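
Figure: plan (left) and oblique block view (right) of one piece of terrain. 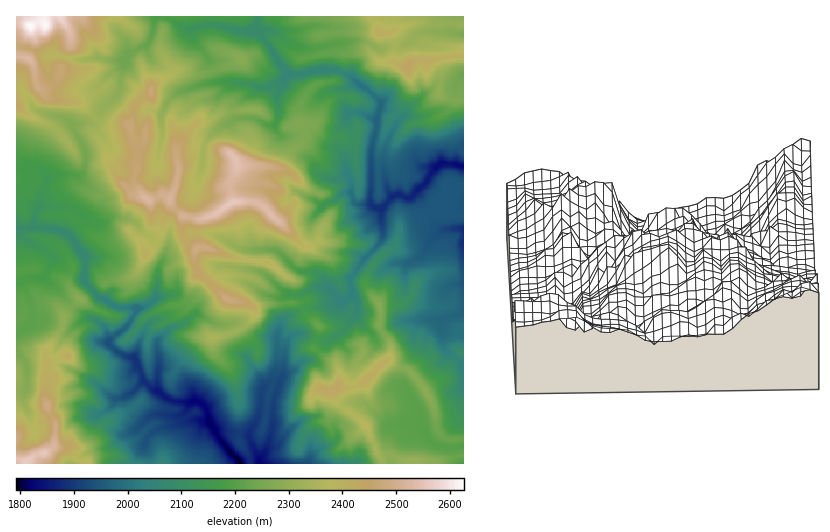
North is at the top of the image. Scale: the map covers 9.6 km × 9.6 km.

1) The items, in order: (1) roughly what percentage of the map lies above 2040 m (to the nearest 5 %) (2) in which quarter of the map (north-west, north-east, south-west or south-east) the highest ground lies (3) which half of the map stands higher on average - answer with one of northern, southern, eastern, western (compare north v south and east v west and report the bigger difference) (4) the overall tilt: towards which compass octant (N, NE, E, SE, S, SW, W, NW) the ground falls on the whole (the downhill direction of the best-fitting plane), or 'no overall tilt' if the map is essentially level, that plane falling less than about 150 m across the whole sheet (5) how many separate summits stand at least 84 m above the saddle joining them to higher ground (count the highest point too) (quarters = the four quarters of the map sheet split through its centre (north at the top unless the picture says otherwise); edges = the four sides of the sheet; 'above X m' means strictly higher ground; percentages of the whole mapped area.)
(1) Roughly 80 % of the ground is higher than 2040 m.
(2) The highest point lies in the north-west quarter of the map.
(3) On average the northern half of the map is the higher ground.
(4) On the whole the ground falls towards the south-east.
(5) Counting only tops that stand 84 m proud, the map has 5 summits.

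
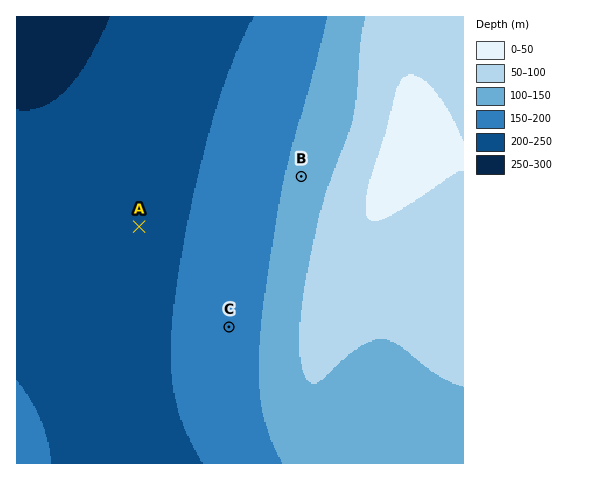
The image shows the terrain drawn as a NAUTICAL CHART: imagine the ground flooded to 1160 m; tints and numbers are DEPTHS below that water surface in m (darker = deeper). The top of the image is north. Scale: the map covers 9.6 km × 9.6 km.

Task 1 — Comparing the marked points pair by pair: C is higher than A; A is lower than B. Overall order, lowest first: A C B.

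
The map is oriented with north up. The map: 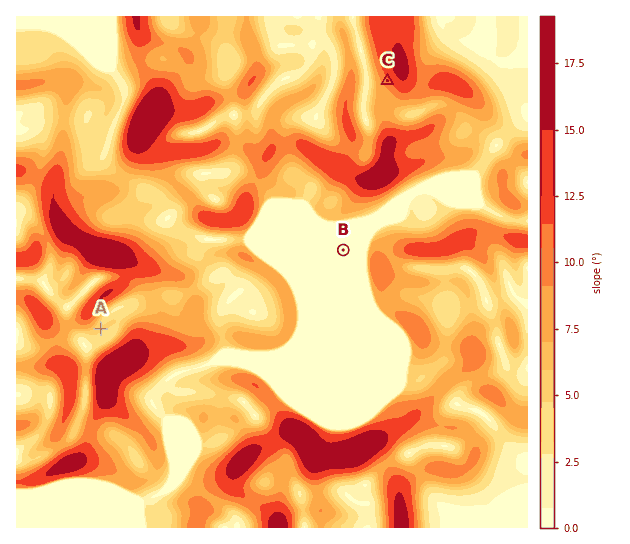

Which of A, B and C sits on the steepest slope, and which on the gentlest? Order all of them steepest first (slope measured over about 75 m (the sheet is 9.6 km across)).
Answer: C A B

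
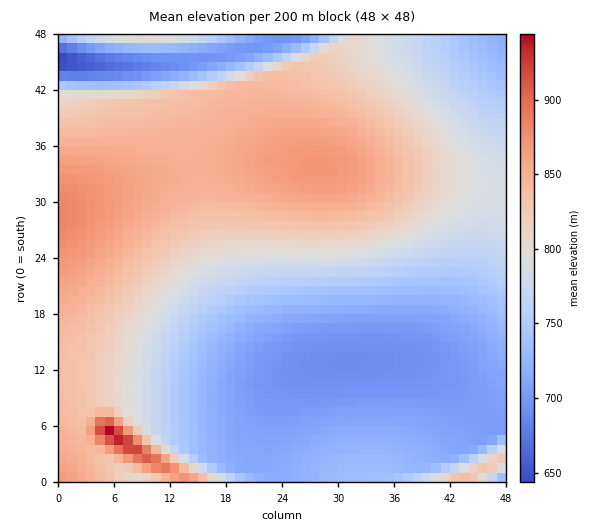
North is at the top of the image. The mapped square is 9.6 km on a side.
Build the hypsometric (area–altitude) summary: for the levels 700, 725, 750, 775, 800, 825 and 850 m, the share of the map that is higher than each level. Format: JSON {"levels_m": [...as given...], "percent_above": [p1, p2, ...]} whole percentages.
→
{"levels_m": [700, 725, 750, 775, 800, 825, 850], "percent_above": [91, 73, 64, 55, 44, 33, 16]}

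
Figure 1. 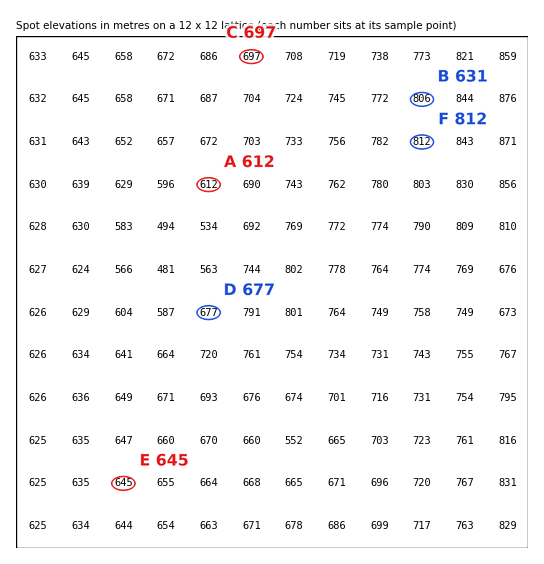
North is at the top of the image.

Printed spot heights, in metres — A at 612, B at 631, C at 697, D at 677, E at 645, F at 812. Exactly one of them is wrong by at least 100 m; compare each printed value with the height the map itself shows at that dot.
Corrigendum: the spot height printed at B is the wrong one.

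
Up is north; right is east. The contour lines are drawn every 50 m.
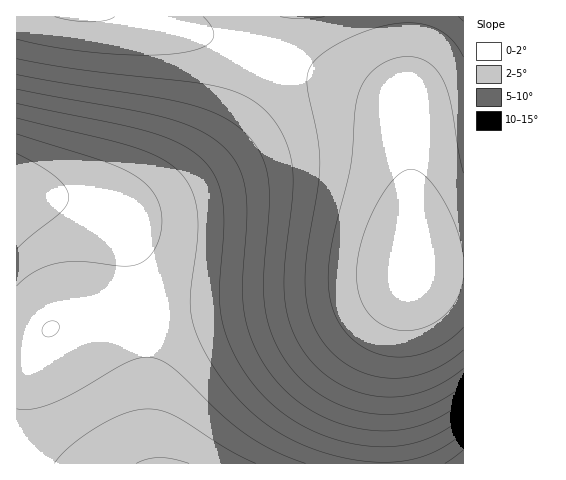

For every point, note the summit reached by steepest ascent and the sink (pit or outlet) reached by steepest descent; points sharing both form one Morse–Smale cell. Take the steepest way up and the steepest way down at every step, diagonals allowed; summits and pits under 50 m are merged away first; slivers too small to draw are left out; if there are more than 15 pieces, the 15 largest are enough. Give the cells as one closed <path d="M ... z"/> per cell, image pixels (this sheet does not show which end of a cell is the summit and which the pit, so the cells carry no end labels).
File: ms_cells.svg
<path d="M265 54l-23 50-21 33-26 29-24 20-19 12-19 8-18 2-63-11-36-1 1 143 19-2 16-9 10-4 32-6 182-16 70-10 37-8 17-6 13-7 1-34-4-83-2-25-5-12-12-12-16-10z"/><path d="M412 272l-12 6-17 6-37 8-70 10-182 16-32 6-10 4-16 9-19 2-1 124 367 1 1-59 4-50 10-41 12-33z"/><path d="M132 16l-116 1 1 179 44 2 54 10 22-3 27-14 31-25 17-18 20-26 23-44 9-23-58-20z"/><path d="M463 16l-187 0-12 37 5 4 106 38 16 10 12 12 6 20 5 131 50-1z"/><path d="M463 268l-49 0-1 3-15 43-10 41-4 50 0 59 80-1z"/><path d="M274 16l-141 1 73 18 58 19 10-29z"/>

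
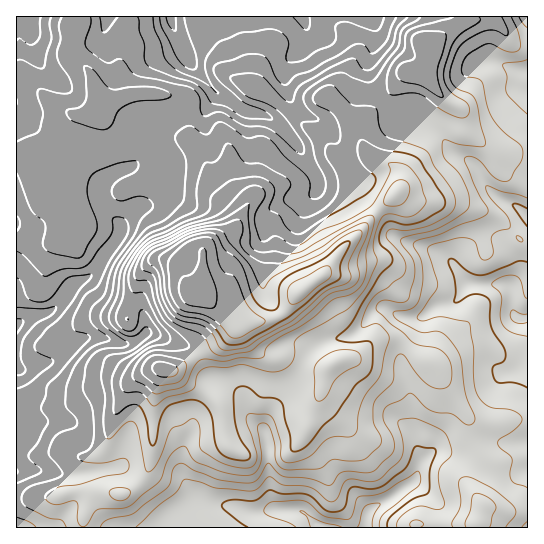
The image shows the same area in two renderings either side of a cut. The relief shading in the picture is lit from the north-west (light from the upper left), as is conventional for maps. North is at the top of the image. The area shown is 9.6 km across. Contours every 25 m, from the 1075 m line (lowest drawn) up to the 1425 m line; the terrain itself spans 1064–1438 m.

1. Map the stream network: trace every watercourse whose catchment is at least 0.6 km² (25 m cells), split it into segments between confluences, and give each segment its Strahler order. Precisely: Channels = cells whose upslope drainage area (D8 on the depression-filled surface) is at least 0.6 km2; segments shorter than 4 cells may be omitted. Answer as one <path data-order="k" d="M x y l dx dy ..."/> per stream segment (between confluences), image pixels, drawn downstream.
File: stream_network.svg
<path data-order="1" d="M21 527l-4 0"/><path data-order="3" d="M369 513l-3 6 0 8"/><path data-order="3" d="M281 510l17 0 1 1 3 0 3 2 9 9 0 1 1 0 4 4 10 0"/><path data-order="1" d="M213 507l24 0"/><path data-order="2" d="M237 507l6 2 6 2 21 0 1-1 10 0"/><path data-order="3" d="M411 483l-10 7-6 5-8 6-12 5-6 7"/><path data-order="1" d="M415 483l-4 0"/><path data-order="2" d="M183 477l3 6 5 8 0 3 3 5 7 7 34 0 2 1"/><path data-order="1" d="M346 477l9 16 12 12 2 2 0 6"/><path data-order="3" d="M419 466l-1 8-3 5-4 4"/><path data-order="1" d="M429 457l-2 0-6 6"/><path data-order="1" d="M129 437l0 9-2 1 0 7-1 1 0 3-8 9-12 2-1 1-7 0-1 1-7 0-1 2-11 0-1 1-20 0-2-1-6 0-2-2-30 0"/><path data-order="1" d="M190 435l-5 10 0 4-2 1 0 27"/><path data-order="2" d="M413 435l2 11 4 8 0 12"/><path data-order="2" d="M265 431l0 3 1 1 0 6 1 1 0 9 2 2 0 46 8 10 2 0 2 1"/><path data-order="1" d="M43 421l-5 1-15 15-2 1-4 0 0 1"/><path data-order="1" d="M269 415l-3 6-1 10"/><path data-order="1" d="M387 414l12 8 14 13"/><path data-order="1" d="M229 385l14 14 6 15 14 15 2 2"/><path data-order="1" d="M406 382l3 7 0 40 2 2 2 4"/><path data-order="1" d="M505 374l1-1 4 0 7-3 10-11 0-42"/><path data-order="1" d="M321 343l9-2 1-2 14-1 9-4 25-25 8 0 3 2 12 6 20 0 15-11 2 0 2-1 8 0 5-3 8-8 4-7 3-2 2 0"/><path data-order="1" d="M175 342l-2 0-4-3-3 0-8-4-4 0-1-1-8 0"/><path data-order="2" d="M145 334l-7 7-5 2-14 0-9-4-5 0-2-1-18 0-7 4-5 5-2 0-8 8-9 6-16 2-8 4-13 0 0-2"/><path data-order="1" d="M142 310l1 8 2 1 0 15"/><path data-order="2" d="M511 289l0 5 2 1 0 19 2 3 12 0"/><path data-order="2" d="M471 285l36 0 4 4"/><path data-order="1" d="M511 283l0 6"/><path data-order="2" d="M455 267l6 6 4 6 6 6"/><path data-order="1" d="M453 262l2 5"/><path data-order="1" d="M262 242l0-3 1-1 0-21 11-11 12-5 11 0 1-2 5 0 8-4 7-6"/><path data-order="1" d="M401 239l5 3 9 1 2 2 10 2 4 3 3 0 5 3 16 14"/><path data-order="3" d="M121 230l0 4-2 3-13 16-9 16-10 9-12 5-6 7-8 12-10 9-6 3-12 1-16 10"/><path data-order="1" d="M301 218l2-5 2-8 12-12 1-4"/><path data-order="2" d="M138 209l-16 16 0 4-1 1"/><path data-order="1" d="M145 209l-7 0"/><path data-order="1" d="M178 199l-13 0-4 3-11 1-1 2-7 1-4 3"/><path data-order="2" d="M318 189l0-10-3-5"/><path data-order="2" d="M315 174l-9-12-7-15-12-13 0-1-12-12-13-7-16-3-5-2-11-10-13-6"/><path data-order="1" d="M347 170l-8 0-5 5-17 0-2-1"/><path data-order="1" d="M163 154l-6-4-12 0"/><path data-order="2" d="M145 150l-6 8-9 9-11 3-8 4-12 11 0 14 4 8 18 18 0 5"/><path data-order="1" d="M145 145l0 4"/><path data-order="1" d="M146 145l0 2-1 2"/><path data-order="1" d="M29 126l-12 0 0-1"/><path data-order="1" d="M414 122l11 0 8 8 1 0 24 25 11 6 8 8 5 12 16 17 16 7 13 12"/><path data-order="1" d="M315 119l-10-5-14-12-4-9 0-7-1-1 0-7-1-1 0-11 17-17 3-6 0-4 1-1 0-13-1-2 0-2-3-4-1 0"/><path data-order="1" d="M206 113l4-7 7-7 0-6"/><path data-order="2" d="M217 93l0-2-24-24-3-4-9-18 0-3-6-9 0-3-4-8 0-5"/><path data-order="1" d="M42 67l-3-2-4-8-1-8-1-2 0-17-2-1 0-12-1 0"/><path data-order="1" d="M483 62l14 0 20 8 10 0 0 1"/><path data-order="1" d="M370 57l3-7 0-4 1-1 0-22"/><path data-order="1" d="M105 30l1-13 1 0"/><path data-order="2" d="M374 23l-1-4-3-2-3 0"/><path data-order="1" d="M230 17l-59 0"/>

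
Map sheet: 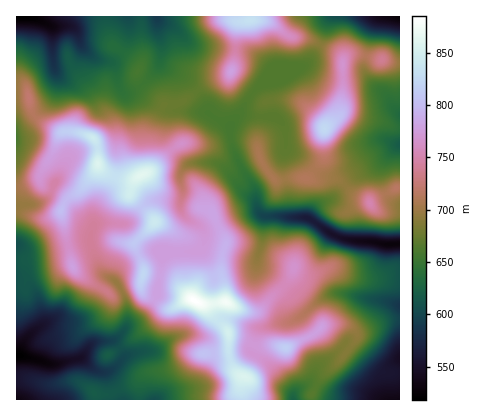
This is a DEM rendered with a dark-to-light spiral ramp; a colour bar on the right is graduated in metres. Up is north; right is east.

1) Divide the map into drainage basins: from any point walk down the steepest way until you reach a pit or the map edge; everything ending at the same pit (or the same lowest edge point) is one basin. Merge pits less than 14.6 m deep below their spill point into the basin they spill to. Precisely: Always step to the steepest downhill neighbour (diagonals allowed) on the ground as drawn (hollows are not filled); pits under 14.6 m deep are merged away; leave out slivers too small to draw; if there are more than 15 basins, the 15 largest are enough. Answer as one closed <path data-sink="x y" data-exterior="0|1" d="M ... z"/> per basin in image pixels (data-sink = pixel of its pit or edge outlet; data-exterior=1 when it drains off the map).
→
<path data-sink="400 244" data-exterior="1" d="M264 20l-16 0-10 4-4 38-3 10-5 5-20 8-26 18-17 3-10 26-3 36-16 12-4 12 0 2 26 28 8 3 11 9 5 48 8 14 14 8 24-2 10 6 14 4 6 0 6-4 25-26 7-13 6 4 10 2 22-8 28 11 16 0 16-6 8 0 0-60-20 0-4-2-10-11-12-5-18-15-8-2-21 1 16-20 2-30 15-14 3-24 0-30-2-4-29-16-20-3-20-14z"/><path data-sink="18 356" data-exterior="0" d="M98 166l-13 18-9 10-8 4-24-11-3-3-1-7-6 5-18 6 0 190 30 6 30-3 16 10 3 3 1 6 146 0-1-16 3-8-6-2-7-10-3-14 0-18-11-12-7-12-20-9-22 10-26-17-1-10 3-14-10-24 21-22-25-28 4-15-8 1-12-3-10-5z"/><path data-sink="16 16" data-exterior="1" d="M106 16l-90 0 0 70 6 1 5 3 6 24 9 8 20 10-22 42 0 8 4 5 24 11 8-4 9-10 13-18 16 11 18 3 14-7 5-9 1-28 11-32-23-20-3-6 2-10-4-6-23-16z"/><path data-sink="400 400" data-exterior="1" d="M332 267l-22 8-10-2-6-4-7 13-25 26-6 4-20-4-10-6-21 2 5 4 7 12 10 10 3 7 26 9 20-1 10 3 26-13 12-10 18-1 8 2 7 8-2 8-15 18-20 18-8 16 0 6 88 0 0-128-8 0-16 6-16 0z"/><path data-sink="400 144" data-exterior="1" d="M358 54l-10 1-5 5 0 30-3 24-15 14-2 30-16 20 21-1 8 2 18 15 16 8 30-14 0-124z"/><path data-sink="156 16" data-exterior="1" d="M250 16l-144 0 0 8 6 22 23 16 4 6-2 10 3 6 24 21 16-2 26-18 18-7 7-6 4-14 3-34 2-3 10-1z"/><path data-sink="294 400" data-exterior="1" d="M342 324l-18 1-12 10-26 13-10-3-20 1-26-9-2 13 3 14 5 8 8 4-3 8 1 16 70 0 0-6 8-16 20-18 17-22-5-10z"/><path data-sink="400 16" data-exterior="1" d="M400 16l-148 0-1 4 19 2 22 15 20 3 24 11 8 9 4-5 10-1 42 9z"/><path data-sink="16 138" data-exterior="1" d="M22 87l-6 1 0 99 8-1 15-8 23-46-20-10-9-8-5-22z"/><path data-sink="16 400" data-exterior="1" d="M24 378l-8 0 0 22 79 0 0-6-19-13-30 3z"/>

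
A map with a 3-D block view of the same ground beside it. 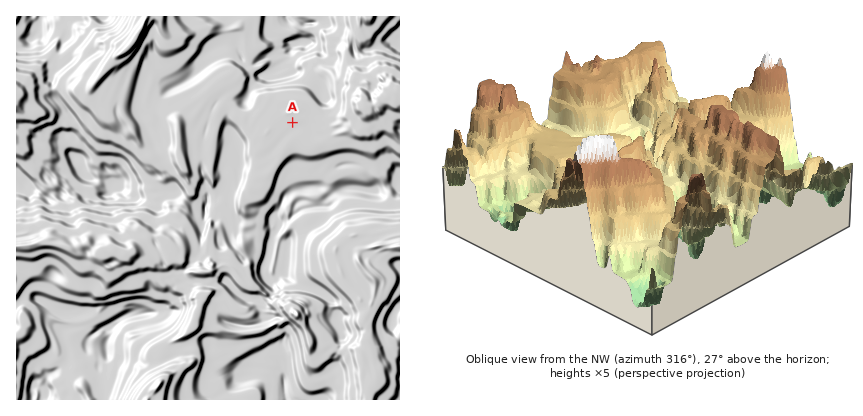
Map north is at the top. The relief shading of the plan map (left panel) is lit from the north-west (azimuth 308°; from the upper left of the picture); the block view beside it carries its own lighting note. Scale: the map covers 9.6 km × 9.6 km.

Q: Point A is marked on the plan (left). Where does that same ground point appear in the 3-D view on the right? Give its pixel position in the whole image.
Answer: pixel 556 144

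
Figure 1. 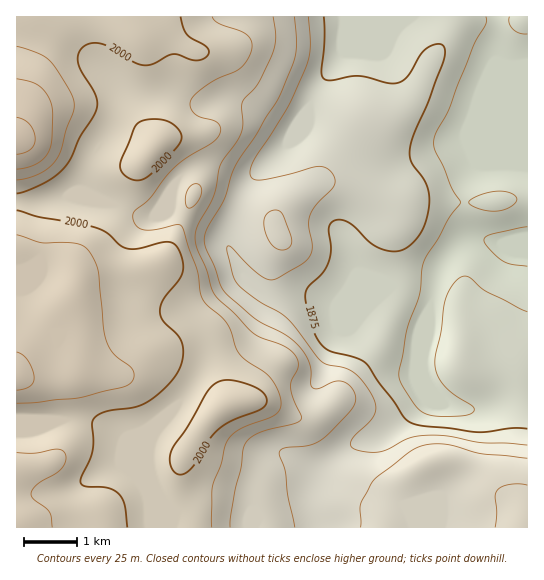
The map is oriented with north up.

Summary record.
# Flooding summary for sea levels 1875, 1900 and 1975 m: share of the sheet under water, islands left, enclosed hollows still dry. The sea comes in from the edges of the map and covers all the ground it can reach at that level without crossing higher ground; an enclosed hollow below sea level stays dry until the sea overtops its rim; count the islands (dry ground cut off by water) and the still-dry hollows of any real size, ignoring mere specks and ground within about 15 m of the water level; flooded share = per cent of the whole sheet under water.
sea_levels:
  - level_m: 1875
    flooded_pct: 24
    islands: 0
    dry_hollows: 0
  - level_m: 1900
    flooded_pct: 36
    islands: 0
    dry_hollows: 0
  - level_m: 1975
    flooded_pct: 61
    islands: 0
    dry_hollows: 0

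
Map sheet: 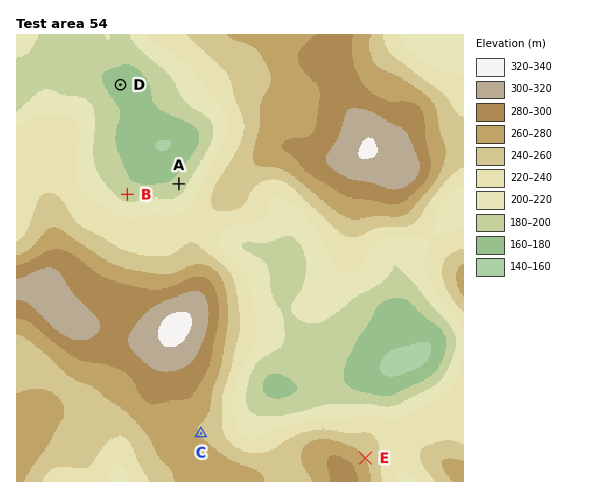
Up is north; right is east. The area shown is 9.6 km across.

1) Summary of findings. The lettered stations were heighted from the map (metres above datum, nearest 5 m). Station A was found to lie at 190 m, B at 190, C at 260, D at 170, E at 260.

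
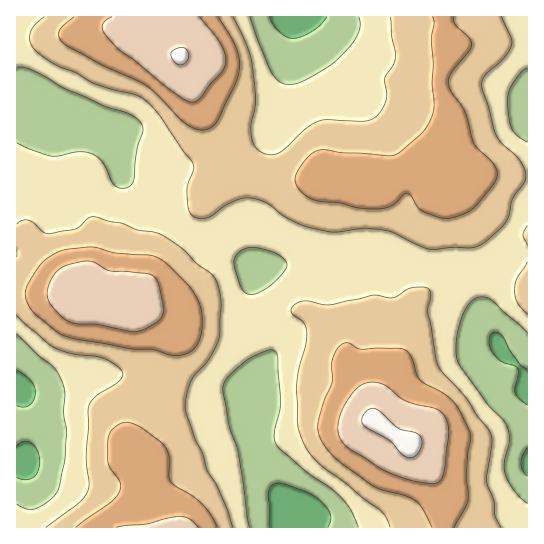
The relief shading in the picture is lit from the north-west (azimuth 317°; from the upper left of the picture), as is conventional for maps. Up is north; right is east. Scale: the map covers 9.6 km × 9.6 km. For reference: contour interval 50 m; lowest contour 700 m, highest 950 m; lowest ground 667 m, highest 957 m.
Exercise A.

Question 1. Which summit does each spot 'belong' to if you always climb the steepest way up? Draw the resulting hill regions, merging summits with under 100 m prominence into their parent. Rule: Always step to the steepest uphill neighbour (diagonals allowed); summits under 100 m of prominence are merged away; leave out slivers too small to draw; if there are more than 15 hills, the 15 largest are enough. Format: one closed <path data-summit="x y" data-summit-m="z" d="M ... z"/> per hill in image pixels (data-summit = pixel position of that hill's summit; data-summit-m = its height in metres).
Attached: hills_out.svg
<path data-summit="181 57" data-summit-m="952" d="M527 16l-510 0-1 89 25 2 38 17 19 4 8 4 13 18 2 23 8 8 28 20 25 28 29 16 23 10 27 17 17-7 21-1 18 4 10 5 12 0 11-2 21-12 7-2 20 2 23 5 25 0 7 3 18 18 12 32 13 21 5 13 19 16 7 13z"/><path data-summit="81 289" data-summit-m="947" d="M34 105l-18 1 0 283 5 2 4 18 2 29-4 25 5 16-1 22-10 26 278 1 4-11-23-27-13-27-4-17-2-40 3-47-12-25-3-8 0-11 7-32 8-12-26-16-23-10-29-16-25-28-28-20-8-8-2-23-13-18-8-4-19-4-17-9z"/><path data-summit="410 443" data-summit-m="957" d="M379 257l-8 2-21 12-11 2-12 0-10-5-18-4-26 3-11 4-6 6-7 14-4 35 15 33-3 47 3 48 5 16 11 20 23 27-3 10 231 1 1-147-4-8-23-22-5-13-13-21-12-32-14-16-11-5-25 0-23-5z"/>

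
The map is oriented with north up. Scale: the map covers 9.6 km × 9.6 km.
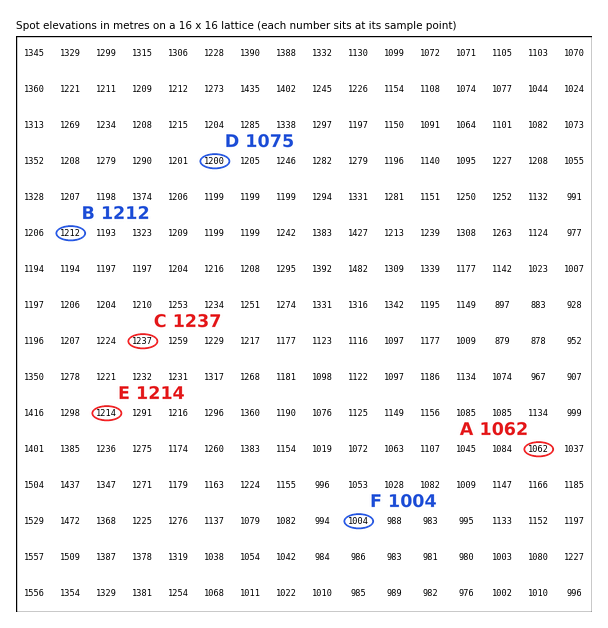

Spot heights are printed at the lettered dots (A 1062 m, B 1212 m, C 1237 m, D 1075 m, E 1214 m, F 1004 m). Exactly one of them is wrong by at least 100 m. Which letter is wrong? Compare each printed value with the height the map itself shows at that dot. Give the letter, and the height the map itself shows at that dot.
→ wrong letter D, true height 1200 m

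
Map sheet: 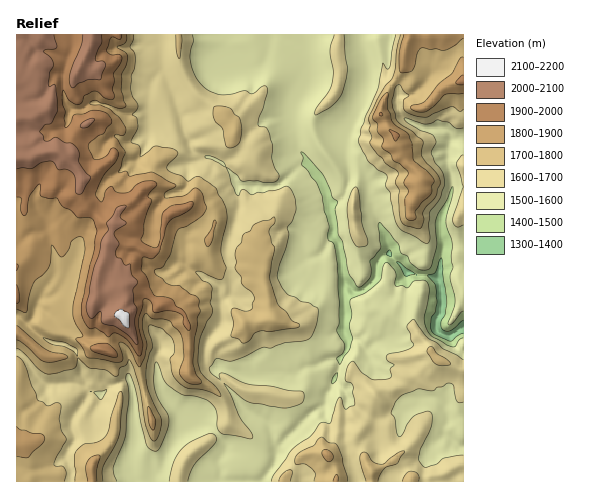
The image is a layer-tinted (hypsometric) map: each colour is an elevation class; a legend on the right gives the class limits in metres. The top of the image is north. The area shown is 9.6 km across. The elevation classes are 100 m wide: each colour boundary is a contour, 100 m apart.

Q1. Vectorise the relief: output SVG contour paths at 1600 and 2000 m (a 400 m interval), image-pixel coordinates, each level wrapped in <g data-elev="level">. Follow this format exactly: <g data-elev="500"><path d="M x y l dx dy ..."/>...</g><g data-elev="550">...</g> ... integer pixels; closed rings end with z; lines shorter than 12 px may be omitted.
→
<g data-elev="1600"><path d="M116 481l-3-14 13-32 3-38-1-10-2-8 1-6 4 3 5 14 5 32 5 22 6 6 5 1 3-3 6-16 3-10-1-8-9-14-5-12 0-21 3-5 6 17 6 7 13 9 18 2 7 3 6 5 4 8 0 15 4 5 30 6 2-2-1-3-13-17-8-22-6-10 24 17 32 6 9 0 11-5 3-3 0-7-3-2-13-1-17-4-23-2-25-11-4 1 1 5-9-6-1-6 6-8 16 2 31-14 8 1 14-5 22-3 5-4 5-14 1-14-9-5-8-1-6-5-7-2-6-7-5-11 2-11 9-28-1-11 5-6 4-10-1-12-3-8-3-4-3-1-10 4-13 3-5-1-6 3-9-6-5 7-2-2-4-10-6-16 11 7 4 5 2 1 14 0 7 2 8-1 6-3 1-4-4-7-3-9 0-14-3-12-3-5-7-2-1-2 1-7 8-23 0-6-1-2-3 0-11 8-8-3-20 4-7-1-10-5-10-10-6-13-1-10 3-14 0-7"/><path d="M188 481l2-9 5-8 21-22 0-5-2-3-5 0-13 5-14 10-8 13-5 19"/><path d="M463 455l-18 3-8 6-11 3-2 0-6-9 3-9 10-22 1-13-5-3-13 5-7 8-5 12-3 1-2-4-2-15-4-5 5-12 7-6 15-6 15 2 4-3 5-1 6-4 4 1 2 2 1 11 3 5 5 0"/><path d="M99 399l-5-6 12-4-3 9z"/><path d="M463 360l-19-11-7-6-9-5-14-18-2 0-5 5 0 2 3 6 3 13-5 4-19 4-3 2 2 5 6 4-4 4 1 9-7 2-12-1-10-6-8-12-4 1-3 7-2 10 1 2 5 2 2 3 1 20-8 3-5-12-2 1-9 25-10 0-10 14-17 11-19 26-3 7"/><path d="M358 247l8-1 2-4-6-18-3-31-3-6-2 1-3 5-3 11-1 8 3 23 5 10z"/><path d="M224 167l-11-7-7-2-1-2 6 0 12 6 3 4z"/><path d="M463 155l-2 1-5 7 7 24-10 33 0 4 3 3 7-2"/><path d="M334 35l-4 15 3 21-1 13-4 9-12 15-1 7 17-9 7-7 4-7 5-22-4-35"/><path d="M396 35l-6 32-2 2-5-6-5 25-17 40-2 14 10 20 18 14-1 10 4 7 3 20 5 13 5 5 23 12 2 0 2-4-2-14 2-12 11-16 3-12 0-8-2-6-7-9-4-8 5-12-2-6-15-6-12-8-3-3 2-1 19 6 6-1 7-3 10 2 8 6 7 0"/></g><g data-elev="2000"><path d="M135 344l2 1 1-2-3-20 2-14-3-6-1-13 5-8-6-7-2-11-5 1-3-6-5-2-2-3 4-11-5-10 12-9-6-7 6-11-2-1-7 2-4 8-6 7 1 9-7 10-2 13-7 20-6 34 4 10 4 0 7-7 1 12 16 5 11 8z"/><path d="M17 169l5-1 10 0 10-6 11 0 6 8 8-1 6 4 2 5 1 14 2 2 4-1 8-15-11-15 0-11-4-6-4-3-7-1-8-5-7 4-4 0-2-5-3-5 5-6 7-2 6-13-2-24-2-2-5 3-1-3 1-11 4-7 0-3-2-5-7-7 13-4-3-12"/><path d="M82 128l7-2 5-5 0-2-4 0-7 3-3 4z"/><path d="M83 35l-2 10-11 29-1 8 4 6 5-5 9-3 14-1 4-15-2-3-6 0-2-2 7-16-1-8"/></g>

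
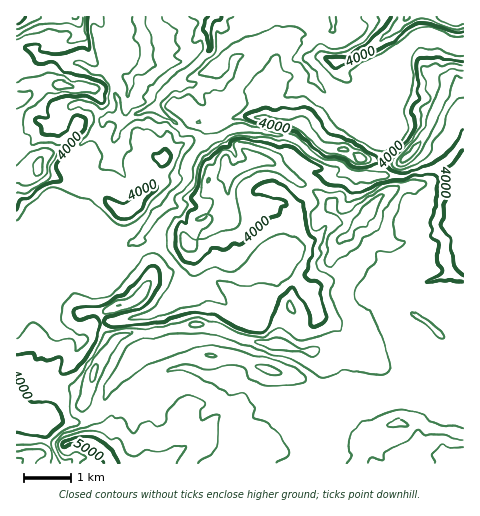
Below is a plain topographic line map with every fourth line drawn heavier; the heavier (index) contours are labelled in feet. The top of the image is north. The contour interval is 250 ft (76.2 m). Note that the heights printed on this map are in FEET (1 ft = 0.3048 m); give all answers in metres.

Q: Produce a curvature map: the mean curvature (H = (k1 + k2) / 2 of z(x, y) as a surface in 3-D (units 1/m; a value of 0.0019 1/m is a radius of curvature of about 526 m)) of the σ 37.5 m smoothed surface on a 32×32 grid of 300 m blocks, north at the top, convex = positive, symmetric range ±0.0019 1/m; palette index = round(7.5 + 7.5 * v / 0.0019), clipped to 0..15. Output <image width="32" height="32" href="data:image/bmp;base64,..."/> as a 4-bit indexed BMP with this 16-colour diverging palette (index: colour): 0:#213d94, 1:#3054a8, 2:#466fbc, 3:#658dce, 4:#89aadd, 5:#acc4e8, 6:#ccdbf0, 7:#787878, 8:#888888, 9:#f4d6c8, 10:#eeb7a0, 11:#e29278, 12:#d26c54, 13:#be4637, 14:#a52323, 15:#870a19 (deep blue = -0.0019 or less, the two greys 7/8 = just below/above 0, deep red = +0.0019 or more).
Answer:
<image width="32" height="32" href="data:image/bmp;base64,Qk12AgAAAAAAAHYAAAAoAAAAIAAAACAAAAABAAQAAAAAAAACAAATCwAAEwsAABAAAAAAAAAAlD0hAKhUMAC8b0YAzo1lAN2qiQDoxKwA8NvMAHh4eACIiIgAyNb0AKC37gB4kuIAVGzSADdGvgAjI6UAGQqHAMsoNbd6mWZ4iId4d3mIh6lYT+95WHiZd4iId3eVVnendjRHaGh3iIZ4h3h2m6iXZXdmlIh4aYWod3d4d2V6dmdYdchJZoiZaId4d3d3Zmd4eWmMR6Z4h3Z2Zod3eIh3eIm0X1ZpZ2Vma9pnh3eHd3eniDu1d4ibypUTineJh3d3aWlDyEZ3ZlSM/ZuXiHaIiGllZJ3syqm9YoVFh6d3iIh4aNiQATepc2Z5lVp4WYiHeHeGn/dWVmeYfnSKeGmIh3d4d0SeZ3eId1pFmWdoZ4h4iHd2bIZmd3d1mGl3hpdmd4h3ZXl1t3d3d1nWd2eHWXh3d4hWSdZ4dndHuIWYiWl3d4d3Z3xal6ZmZo2HlodoeIh2TIJ4uHx5mT5XylZ3eHR2Vcn3JGZsWYdW9J91iFiWJ7t1bpF9aUZkmnk4+5lJnqiHl2WYDoxkTZZkEABJWX5jiFeJyAy4reamEvyfhUhp2TtnaqtiuPqcCv+lNvaGhkiklqqGNQIgAKtVRnOMZ5SE+EJrUeu7r/3YZod1TXamUyPIk36GdldWl2Z3dbm0uonOpYgHmYeYdWZXh3V25Wm9eGiXgXdma5l1emd2W8iVcjdHjKsoxnW1Z+tVZpuKZphaZ1tos5l2qVpm/ESGZHQ244iKeFSnmYmVVTr2JCPrq/SFp3iTWXZ3eVl2b6nv"/>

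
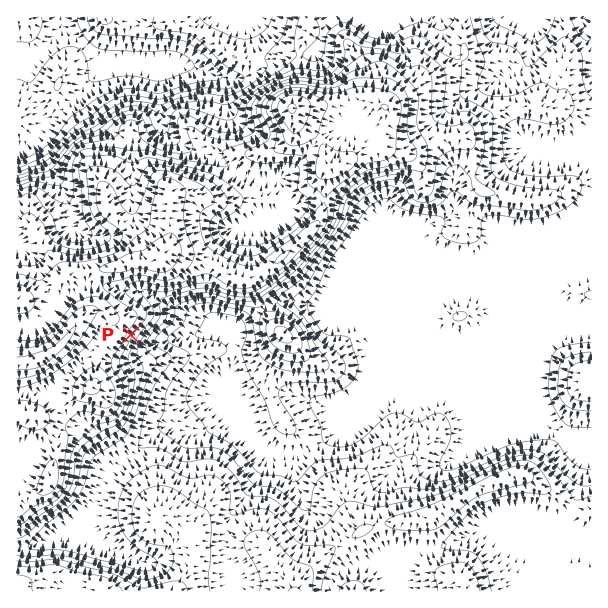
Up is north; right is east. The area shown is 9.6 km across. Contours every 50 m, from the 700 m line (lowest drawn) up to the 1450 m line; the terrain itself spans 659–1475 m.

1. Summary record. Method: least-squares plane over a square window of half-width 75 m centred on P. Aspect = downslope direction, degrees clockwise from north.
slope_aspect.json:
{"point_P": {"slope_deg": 28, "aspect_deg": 121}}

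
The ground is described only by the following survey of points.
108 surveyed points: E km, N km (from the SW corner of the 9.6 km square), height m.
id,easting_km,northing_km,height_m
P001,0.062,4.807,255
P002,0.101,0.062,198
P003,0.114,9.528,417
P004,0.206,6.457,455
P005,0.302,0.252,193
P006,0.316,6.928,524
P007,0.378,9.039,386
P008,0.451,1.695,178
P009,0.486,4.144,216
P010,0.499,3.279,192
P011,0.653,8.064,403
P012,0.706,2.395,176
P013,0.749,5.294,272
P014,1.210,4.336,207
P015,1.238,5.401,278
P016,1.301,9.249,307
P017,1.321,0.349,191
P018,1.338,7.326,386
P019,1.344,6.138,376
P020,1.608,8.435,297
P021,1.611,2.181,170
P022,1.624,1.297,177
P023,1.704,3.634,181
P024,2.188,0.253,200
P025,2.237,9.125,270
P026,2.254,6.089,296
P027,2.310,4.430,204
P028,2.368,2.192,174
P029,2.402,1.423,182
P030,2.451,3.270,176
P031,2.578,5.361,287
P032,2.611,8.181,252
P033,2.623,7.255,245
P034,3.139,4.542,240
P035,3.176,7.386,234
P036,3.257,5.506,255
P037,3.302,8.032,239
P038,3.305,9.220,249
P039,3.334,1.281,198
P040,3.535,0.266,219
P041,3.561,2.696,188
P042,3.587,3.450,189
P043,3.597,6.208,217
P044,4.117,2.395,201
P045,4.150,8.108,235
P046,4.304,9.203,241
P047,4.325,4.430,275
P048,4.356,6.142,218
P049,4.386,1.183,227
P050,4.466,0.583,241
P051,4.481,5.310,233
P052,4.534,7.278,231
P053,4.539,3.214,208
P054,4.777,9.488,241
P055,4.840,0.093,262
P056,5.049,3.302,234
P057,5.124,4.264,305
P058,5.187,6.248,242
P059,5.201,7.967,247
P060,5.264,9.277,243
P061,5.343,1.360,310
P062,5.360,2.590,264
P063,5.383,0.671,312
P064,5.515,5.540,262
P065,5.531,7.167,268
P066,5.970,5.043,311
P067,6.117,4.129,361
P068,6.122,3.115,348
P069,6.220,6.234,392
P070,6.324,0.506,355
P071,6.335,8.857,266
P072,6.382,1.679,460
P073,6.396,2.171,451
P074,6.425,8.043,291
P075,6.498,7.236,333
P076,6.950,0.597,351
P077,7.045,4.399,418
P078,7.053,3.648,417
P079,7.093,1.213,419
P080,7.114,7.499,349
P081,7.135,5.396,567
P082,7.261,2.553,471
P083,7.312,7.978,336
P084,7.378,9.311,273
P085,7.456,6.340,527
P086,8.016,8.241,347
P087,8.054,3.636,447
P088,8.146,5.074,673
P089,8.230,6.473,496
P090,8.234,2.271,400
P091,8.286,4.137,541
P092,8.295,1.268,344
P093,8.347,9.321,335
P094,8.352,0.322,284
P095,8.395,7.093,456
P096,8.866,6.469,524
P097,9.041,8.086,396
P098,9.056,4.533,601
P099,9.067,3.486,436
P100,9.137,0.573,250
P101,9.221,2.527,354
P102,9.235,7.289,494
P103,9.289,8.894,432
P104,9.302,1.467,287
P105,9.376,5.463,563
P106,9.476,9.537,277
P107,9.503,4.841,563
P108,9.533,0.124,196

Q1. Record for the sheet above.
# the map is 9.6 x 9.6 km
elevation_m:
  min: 170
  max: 675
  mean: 315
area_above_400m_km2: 19.9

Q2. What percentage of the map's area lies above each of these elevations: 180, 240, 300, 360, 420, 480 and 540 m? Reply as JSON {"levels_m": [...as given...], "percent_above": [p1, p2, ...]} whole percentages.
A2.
{"levels_m": [180, 240, 300, 360, 420, 480, 540], "percent_above": [94, 68, 44, 30, 18, 9, 6]}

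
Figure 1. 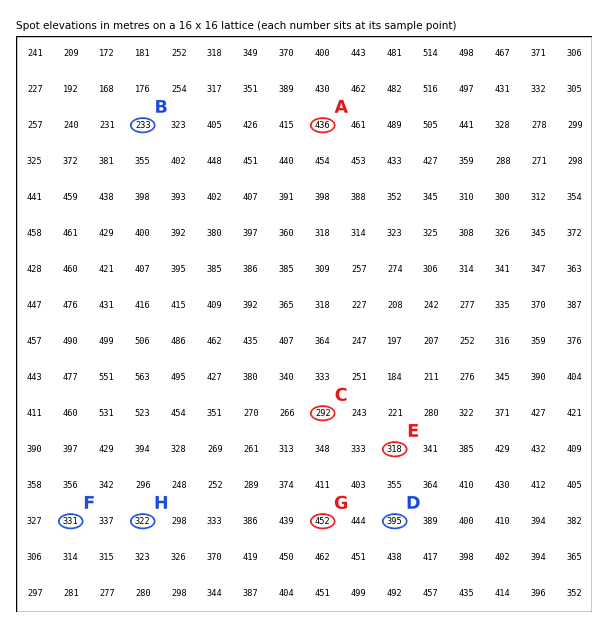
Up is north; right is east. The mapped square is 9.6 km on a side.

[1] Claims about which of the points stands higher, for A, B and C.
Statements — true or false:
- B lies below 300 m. true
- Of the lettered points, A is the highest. true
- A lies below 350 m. false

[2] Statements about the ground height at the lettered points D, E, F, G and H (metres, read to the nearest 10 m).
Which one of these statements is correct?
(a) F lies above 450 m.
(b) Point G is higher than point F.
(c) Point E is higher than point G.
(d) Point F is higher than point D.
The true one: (b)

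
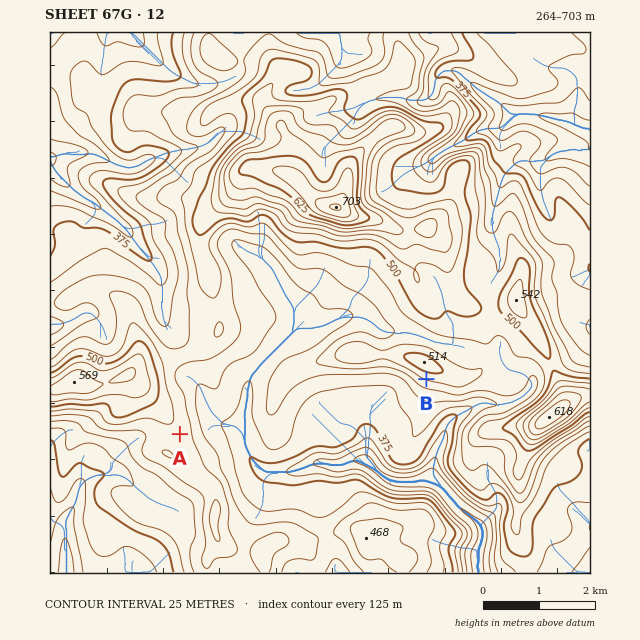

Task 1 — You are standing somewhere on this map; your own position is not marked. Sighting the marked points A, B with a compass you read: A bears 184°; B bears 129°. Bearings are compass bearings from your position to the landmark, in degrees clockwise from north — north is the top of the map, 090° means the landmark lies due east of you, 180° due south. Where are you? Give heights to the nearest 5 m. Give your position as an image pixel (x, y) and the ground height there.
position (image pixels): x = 197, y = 193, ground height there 490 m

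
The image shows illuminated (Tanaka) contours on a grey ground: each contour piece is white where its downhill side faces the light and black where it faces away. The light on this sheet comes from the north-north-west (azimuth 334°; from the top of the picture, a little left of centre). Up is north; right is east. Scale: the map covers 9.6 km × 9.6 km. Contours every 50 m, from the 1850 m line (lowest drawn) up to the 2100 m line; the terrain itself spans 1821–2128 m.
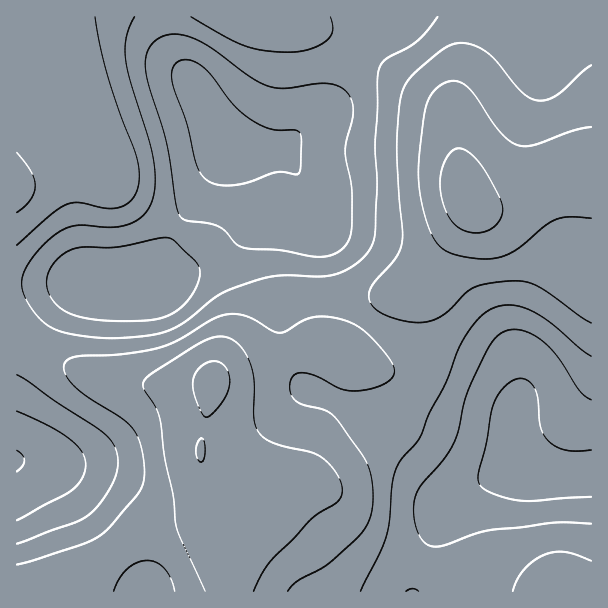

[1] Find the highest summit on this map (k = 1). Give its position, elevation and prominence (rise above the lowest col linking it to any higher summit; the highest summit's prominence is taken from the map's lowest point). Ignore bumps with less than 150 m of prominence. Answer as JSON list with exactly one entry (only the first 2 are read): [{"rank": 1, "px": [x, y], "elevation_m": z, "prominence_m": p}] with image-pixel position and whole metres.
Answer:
[{"rank": 1, "px": [465, 194], "elevation_m": 2128, "prominence_m": 307}]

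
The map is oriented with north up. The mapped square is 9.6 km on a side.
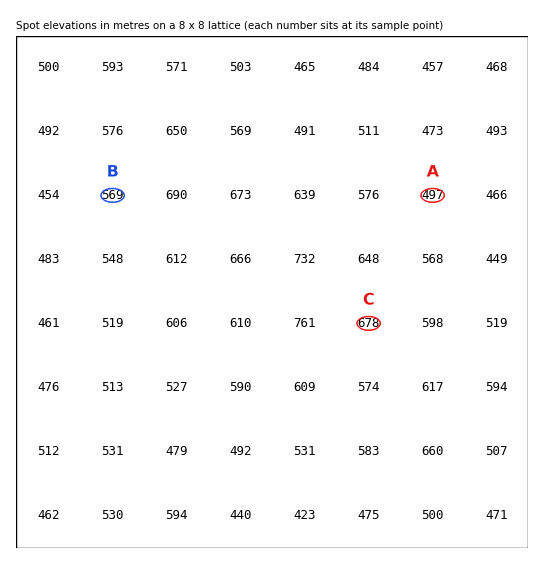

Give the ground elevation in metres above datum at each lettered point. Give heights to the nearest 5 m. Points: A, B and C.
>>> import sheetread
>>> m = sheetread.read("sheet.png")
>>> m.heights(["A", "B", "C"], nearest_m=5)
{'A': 495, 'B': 570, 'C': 680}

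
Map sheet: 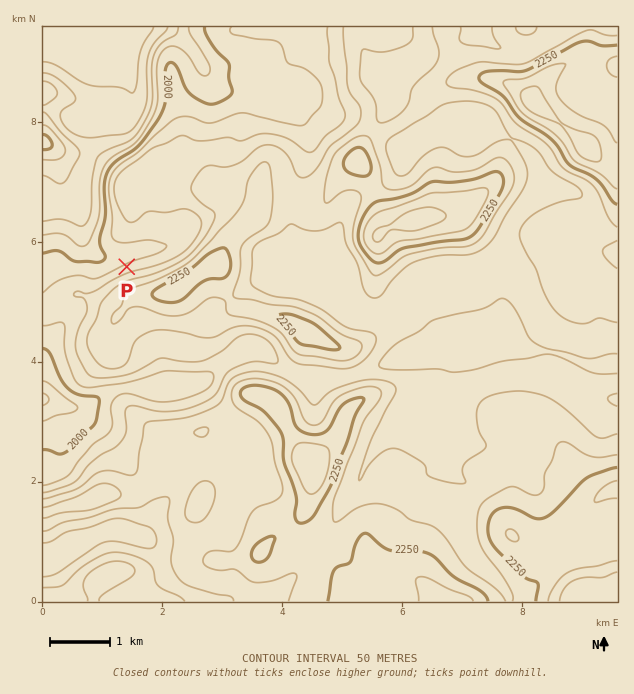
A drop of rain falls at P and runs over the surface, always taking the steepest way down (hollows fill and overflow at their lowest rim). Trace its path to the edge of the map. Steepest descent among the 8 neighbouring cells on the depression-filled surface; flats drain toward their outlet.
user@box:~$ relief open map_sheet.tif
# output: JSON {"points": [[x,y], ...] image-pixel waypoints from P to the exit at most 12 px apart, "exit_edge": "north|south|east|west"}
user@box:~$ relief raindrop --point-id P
{"points": [[127, 267], [115, 258], [103, 258], [91, 247], [83, 235], [83, 223], [79, 214], [67, 208], [55, 207], [43, 207]], "exit_edge": "west"}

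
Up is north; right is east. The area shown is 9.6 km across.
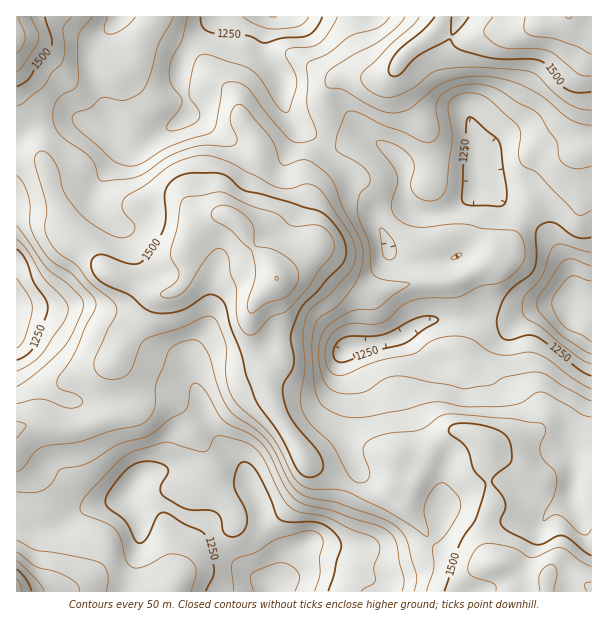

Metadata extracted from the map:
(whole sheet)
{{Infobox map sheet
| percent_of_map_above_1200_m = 97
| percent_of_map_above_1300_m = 77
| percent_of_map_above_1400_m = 44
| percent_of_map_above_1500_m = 15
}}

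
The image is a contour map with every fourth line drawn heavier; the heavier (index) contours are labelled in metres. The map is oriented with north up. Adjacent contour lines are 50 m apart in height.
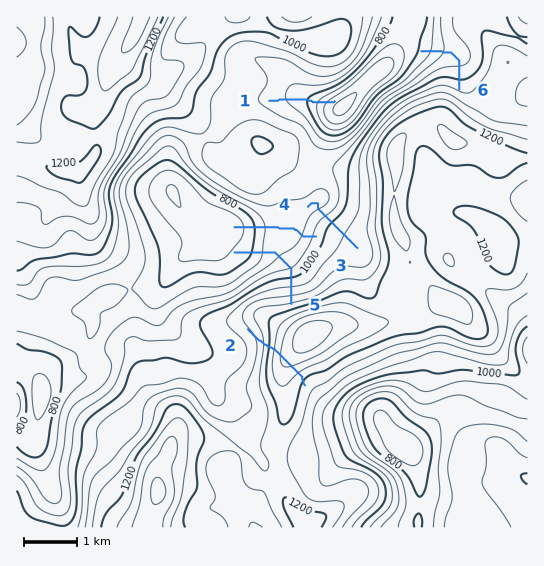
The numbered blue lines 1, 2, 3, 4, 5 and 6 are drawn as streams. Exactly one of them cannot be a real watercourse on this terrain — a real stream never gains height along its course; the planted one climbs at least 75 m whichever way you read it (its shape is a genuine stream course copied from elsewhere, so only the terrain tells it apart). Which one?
2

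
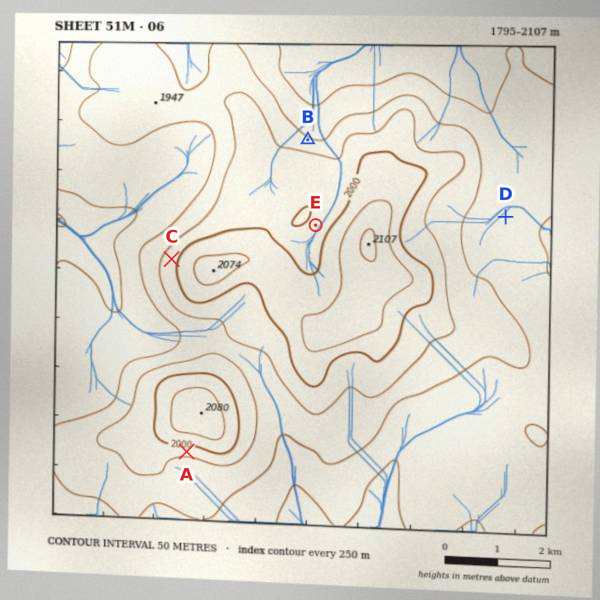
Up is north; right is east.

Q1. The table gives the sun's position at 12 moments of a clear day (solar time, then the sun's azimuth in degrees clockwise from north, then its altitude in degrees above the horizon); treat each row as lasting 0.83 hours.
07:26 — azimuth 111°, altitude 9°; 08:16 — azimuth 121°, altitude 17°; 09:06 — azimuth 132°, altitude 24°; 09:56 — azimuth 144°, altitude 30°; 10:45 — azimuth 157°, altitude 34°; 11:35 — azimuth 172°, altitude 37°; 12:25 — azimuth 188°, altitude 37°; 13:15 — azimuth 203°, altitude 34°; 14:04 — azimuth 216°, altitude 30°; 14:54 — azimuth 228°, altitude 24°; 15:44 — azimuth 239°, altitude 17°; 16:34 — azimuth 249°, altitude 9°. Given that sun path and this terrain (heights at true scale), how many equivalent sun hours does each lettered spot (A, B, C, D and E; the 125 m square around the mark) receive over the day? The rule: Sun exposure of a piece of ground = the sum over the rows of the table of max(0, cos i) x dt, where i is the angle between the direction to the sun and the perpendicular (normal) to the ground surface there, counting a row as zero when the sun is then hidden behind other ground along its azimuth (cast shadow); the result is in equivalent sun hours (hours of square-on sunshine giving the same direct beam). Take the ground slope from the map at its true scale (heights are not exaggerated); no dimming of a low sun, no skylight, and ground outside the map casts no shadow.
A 5.3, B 3.2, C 3.8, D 4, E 4.2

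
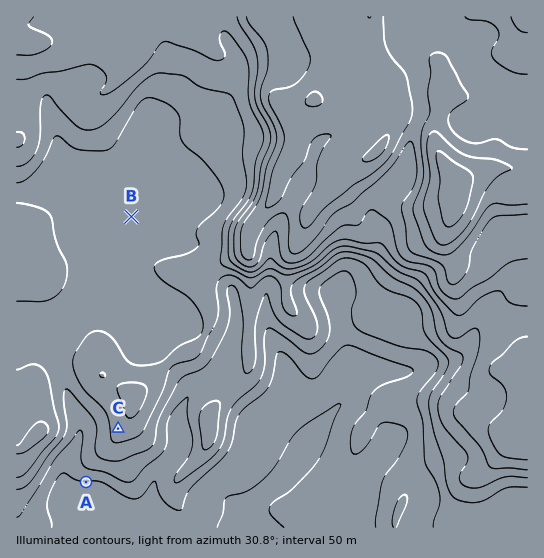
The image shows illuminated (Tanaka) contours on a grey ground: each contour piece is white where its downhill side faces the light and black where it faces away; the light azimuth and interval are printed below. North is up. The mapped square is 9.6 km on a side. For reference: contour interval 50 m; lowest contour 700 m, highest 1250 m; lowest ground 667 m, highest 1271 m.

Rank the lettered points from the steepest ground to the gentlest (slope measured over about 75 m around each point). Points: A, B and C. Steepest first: A C B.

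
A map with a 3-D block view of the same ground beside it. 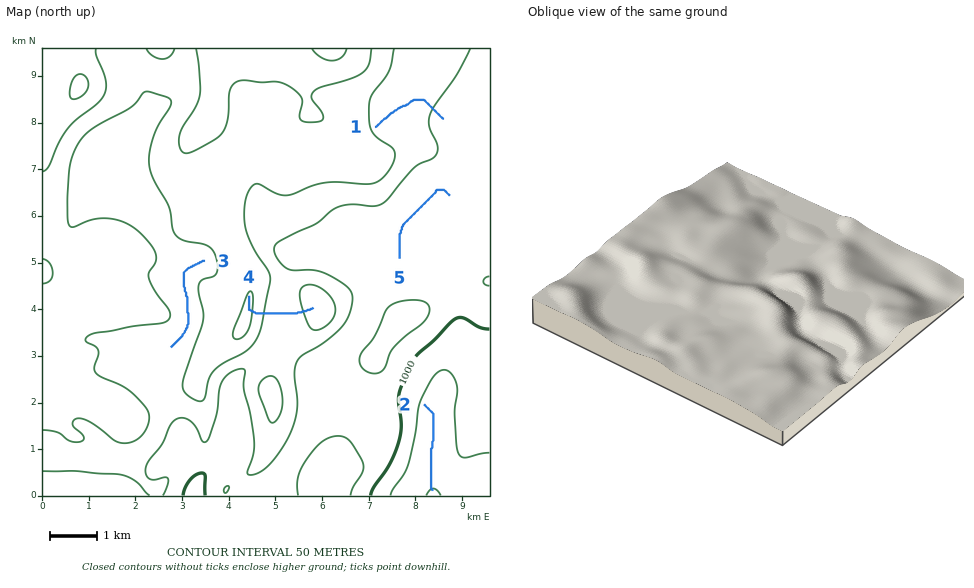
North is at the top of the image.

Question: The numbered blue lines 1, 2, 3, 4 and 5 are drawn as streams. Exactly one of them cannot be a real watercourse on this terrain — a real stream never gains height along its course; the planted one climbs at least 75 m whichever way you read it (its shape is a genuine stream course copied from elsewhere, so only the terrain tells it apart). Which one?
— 4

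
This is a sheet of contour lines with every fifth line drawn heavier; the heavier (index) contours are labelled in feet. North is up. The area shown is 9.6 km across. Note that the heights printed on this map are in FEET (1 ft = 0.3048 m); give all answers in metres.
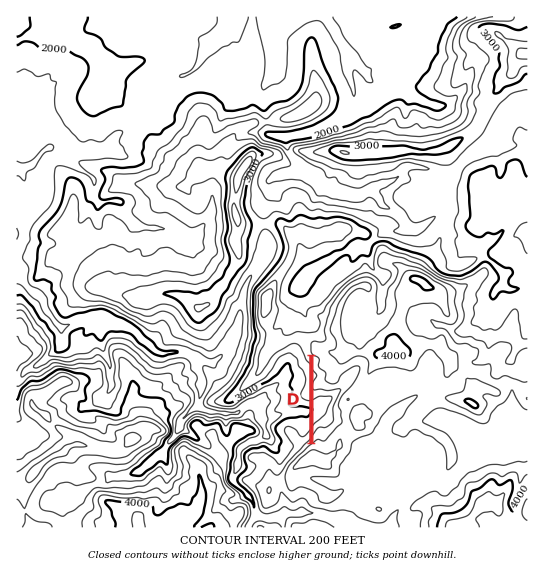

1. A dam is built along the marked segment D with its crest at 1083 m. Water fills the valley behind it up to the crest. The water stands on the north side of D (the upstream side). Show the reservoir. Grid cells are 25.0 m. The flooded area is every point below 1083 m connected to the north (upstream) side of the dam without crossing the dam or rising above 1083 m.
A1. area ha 58.2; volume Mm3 34.96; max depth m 167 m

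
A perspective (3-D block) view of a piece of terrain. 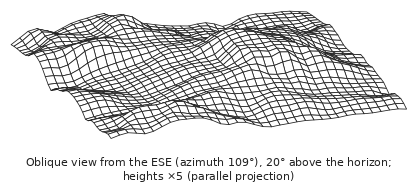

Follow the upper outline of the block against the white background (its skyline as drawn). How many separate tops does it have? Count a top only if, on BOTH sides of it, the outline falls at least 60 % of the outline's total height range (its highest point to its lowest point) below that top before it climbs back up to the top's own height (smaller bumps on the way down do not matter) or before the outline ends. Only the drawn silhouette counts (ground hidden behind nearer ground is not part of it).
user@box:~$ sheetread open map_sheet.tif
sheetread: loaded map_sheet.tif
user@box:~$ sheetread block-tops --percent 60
0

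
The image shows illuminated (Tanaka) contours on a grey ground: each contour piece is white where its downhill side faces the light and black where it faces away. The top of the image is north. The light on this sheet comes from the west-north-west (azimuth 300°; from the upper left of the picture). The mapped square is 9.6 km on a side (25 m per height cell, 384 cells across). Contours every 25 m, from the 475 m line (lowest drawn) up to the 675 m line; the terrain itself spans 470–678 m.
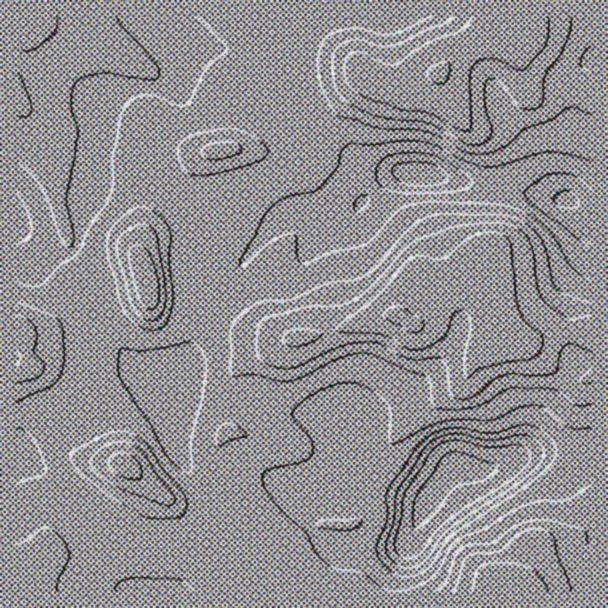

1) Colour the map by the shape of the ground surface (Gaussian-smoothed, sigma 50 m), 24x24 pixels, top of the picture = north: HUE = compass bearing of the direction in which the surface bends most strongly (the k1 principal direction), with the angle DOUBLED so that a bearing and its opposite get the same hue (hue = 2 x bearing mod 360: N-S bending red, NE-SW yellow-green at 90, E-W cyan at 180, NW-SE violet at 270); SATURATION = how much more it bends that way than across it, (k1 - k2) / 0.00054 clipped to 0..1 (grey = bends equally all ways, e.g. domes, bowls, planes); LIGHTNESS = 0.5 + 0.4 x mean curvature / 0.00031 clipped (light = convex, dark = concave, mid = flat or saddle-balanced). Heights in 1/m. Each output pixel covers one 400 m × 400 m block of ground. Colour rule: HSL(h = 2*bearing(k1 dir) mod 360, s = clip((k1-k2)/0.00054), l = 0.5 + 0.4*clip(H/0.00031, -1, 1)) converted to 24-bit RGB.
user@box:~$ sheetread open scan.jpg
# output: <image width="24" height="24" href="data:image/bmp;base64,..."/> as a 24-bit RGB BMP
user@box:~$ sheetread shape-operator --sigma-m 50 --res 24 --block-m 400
<image width="24" height="24" href="data:image/bmp;base64,Qk32BgAAAAAAADYAAAAoAAAAGAAAABgAAAABABgAAAAAAMAGAAATCwAAEwsAAAAAAAAAAAAAnY91oY5qb4Ngd1tkh3hUc4ZhcoV5iIpvWH2Jg3iruJGaapCVWotvcYBZh7JTOu/aEinUqSOByGFYxJamkbvBnlqVpdSTVRyOe4iQrYuRY2SyekW0vn+1bbaPVGeMiKOIXG+RcHtIxMRVeZCpc2KGh4JwreZMDXwDDhglvS68w+bOd6Xf9impza97uLVCSzh2eIpqjLJzhkmMW2F6pJJqwl1OZnkuRqZPhkR/YcJ0cdCfjE95jG2HfnyO2JJ9xvMvACczAKN33rN+tCdCKsR77sbf02bvlUHPuYusrK+EgkWIfj1Hj2kqqlswxvzbCTjEYU+WjdiEgFN2fG1/ioN0ZpuEtamH976KBRg8JHNECYAQgjnm9XbVvKUPfmAlgktiYplLoTE0gBlDqDNOg9eOsv/lNXb9hQuCjrFbjbFTeWBpfmxzhYt8n41lhYFG/4pfEWtZJoN0VJVLDVYPDHsL/37K1HepXYlpgVZ3n0WbWp/4u8X52fHyfN66TApMh0OVust/lURUfpBSUp9ycI2Jl3qNfGSe042N6XxoCC4kX1Ahc2MHDzIDFy8E/5sGsJprVGd9d8uZOIhgIKgm59RBsAcmWTV8TmGU0aOcd5rHjpzQeWG4cGuNgHSGinuMmHOR/4SuwQakDElzf/B9GeHgFoh7QdwymahMLZ5GZ48+fYZdZYZRkYc7o6deVEOXXpKNrLhPqppNelo/iXxNcnpkcH1uh3pyc3t/sVGw/3LxfWPeNdR0gWO5M4W6mFSFx7FVy2SsMsB1Tph+b4CBh4x6nY5ePVFimH5ttUxMoHw/hkgwmqwpO4A3X35kfoJrfV5SYHhETjub89HZn2bBYkRikndRMLGpqJrg1tN6sYDLWVyTYXqIh3h3nWNsV1eGUpRyYE2g317EsobJyp+yo6hLNGgqWV83gy8yvc0hEWtKpNZo5VqraFrEhs69NtC/Mng4gMuJZk6gpXZ7U1CLjDpNtocKK7BhXm2STVeedIKjj4u8vKXRyJDrz2f3YzC8N6zO0OfnSLXcJ4qou4GAjbDFnKTPdDjHdGDCr5TT0ijTsa96biyFtQyh/P/MAMPOUG6KO6Chc5O5e8zHn33IlXy9Ukne1KP/qJ/qfbW6z2iMIzBSiMJljMRsV3hpWlm1XLzad0Mxk3xRuk5fVCqDfS6o7v/MAAiuWVSFY4NuO4lAorA4LWEqt25GT4BWPW2D4nWKsGtYsU26kGHJYLNuq7lwU51qO5Fxg3hFikORnpVni19oVxuBWtiL7f/MMwZeYGKAgIF+bYJ2iJVjYIVbR5JRlZpnMGhki0Sx6LG4QVqqvnepsZqDmKt1jq5wOlCDXpOZdD2RtpVtaHiLFCalvvHJ9beHYSGtVmSIfn6BfYF/eIN5j4N4To9ZXZR0aVqQJH1d1MBsplGxaIOy17zft53TlsfTRzy9YUOSgipAo8V0ZZKRKpmdgb9V1ryPuCmkdGKDeoB+gn9/e4J6hIJ5o4B3NZhRQ12EY5GgULlrebatXMW7UcJd2IByw1N/nSqYhCpta8xlhKd5h4xwVHt6XptBtJg2mDZRk4JJZ4BMcINhgIN1fYF7kot6rXBhKXpdOO+TQs/r00bOoB4elnARiGoHh1AHQjYdTSArcr+Tg4h5j3R4Y3uIdJZrjVNeoEOP0Wh4tZ9GUZEyM5k5YI98h4J8pH2KocBZWmQAMyoAMyYAb14An8IOcplQo11tjTaqSdHXioNicZZ6e3iHbnmPjXaGf16TSp/Jqbbo2M340NL6dWPzhUidd4NxjnJgujlJzCuFcUutTjmOxtNxhPLCTby0TZqZXJSyaJCebs9kToqVe4h7a2iAd4uAc6OeUJ5sUoIwnKAqmWQkfDFFpn2LikOcuSwwkEM6xUhbTkKpQaHczP7hSX3R1z++rklTNJ5hh0hZm8WPXE6Lhnd2bHF9e4t0gIlrgnhrbHx3m4plkJVranuLlINkhSOIx2WHkMbHbpXcnZHbfsjOoNKAPS1vkzVprNWbP0nJYXvDrHVXYV5zcX94fHqHe4WAfYR+doqJc3GGdZl8lXF9enV+bVOETT+huJPLqN3FPlzCtXe+spOjxqpoUhlWVbBVwdhkOmlKTZt2r2VjimpyWZJ2bYiEfYaEfI2MhW2DhnduhYRujHBdeoZhVGmDPICtleTTsNbaSCfciXLBx5TH4nHKdEjUdqa1uoWPfbV9Mmp+oGuaiIqjcYmhZ2mMeYx3f2Zsjm55dYuDgGiPpmyJiKR4So2LPMCDOawvtJMqMVs1SZaBrWeS2ylhulxrgp11dqahyJ2OJkCk"/>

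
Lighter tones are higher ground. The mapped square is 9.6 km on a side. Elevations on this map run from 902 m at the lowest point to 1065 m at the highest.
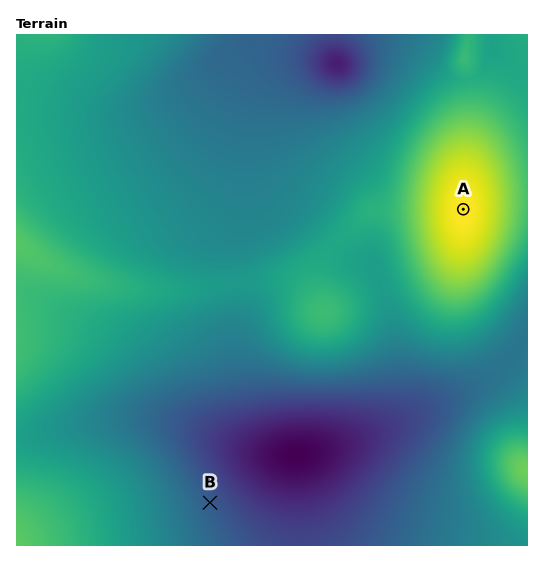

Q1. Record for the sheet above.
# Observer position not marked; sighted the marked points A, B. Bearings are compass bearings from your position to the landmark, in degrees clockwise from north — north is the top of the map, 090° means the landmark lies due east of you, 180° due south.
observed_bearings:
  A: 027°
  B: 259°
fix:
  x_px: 325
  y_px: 480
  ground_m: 915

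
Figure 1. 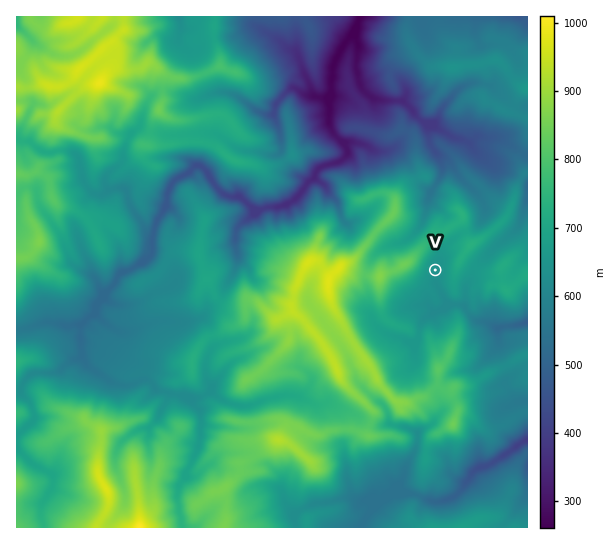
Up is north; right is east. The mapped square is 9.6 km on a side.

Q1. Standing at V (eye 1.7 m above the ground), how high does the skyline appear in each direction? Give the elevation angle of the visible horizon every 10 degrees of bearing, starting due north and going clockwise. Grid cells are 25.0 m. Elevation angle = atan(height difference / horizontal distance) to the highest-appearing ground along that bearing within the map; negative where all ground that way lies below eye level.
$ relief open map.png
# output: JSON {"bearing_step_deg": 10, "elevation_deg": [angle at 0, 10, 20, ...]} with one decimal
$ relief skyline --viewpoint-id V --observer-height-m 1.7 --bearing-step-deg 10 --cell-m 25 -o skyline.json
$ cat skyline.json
{"bearing_step_deg": 10, "elevation_deg": [9.3, 7.4, 5.8, 4.8, 5.1, 6.3, 8.4, 9.9, 10.1, 9.7, 8.9, 7.9, 6.7, 5.5, 3.7, 1.2, 4.6, 5.8, 5.2, 4.8, 5.4, 6.6, 7.2, 7.3, 7.8, 9.5, 12.4, 17.2, 20.6, 21.7, 20.8, 19.2, 17.5, 15.6, 13.5, 11.4]}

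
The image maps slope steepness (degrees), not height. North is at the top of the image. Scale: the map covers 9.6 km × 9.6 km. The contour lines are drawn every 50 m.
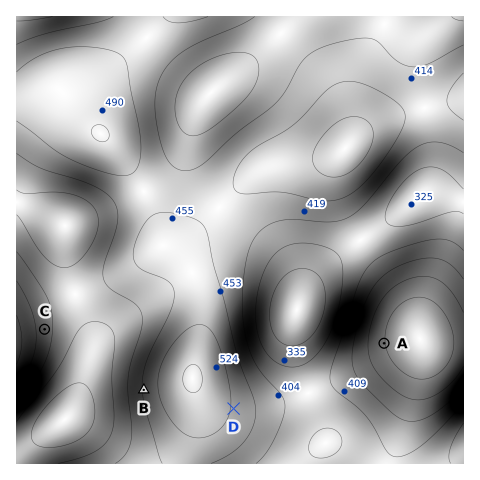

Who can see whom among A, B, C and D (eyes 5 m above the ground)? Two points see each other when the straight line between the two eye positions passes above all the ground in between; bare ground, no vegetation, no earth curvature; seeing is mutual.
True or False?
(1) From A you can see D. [True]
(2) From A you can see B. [False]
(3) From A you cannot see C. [True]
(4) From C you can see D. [False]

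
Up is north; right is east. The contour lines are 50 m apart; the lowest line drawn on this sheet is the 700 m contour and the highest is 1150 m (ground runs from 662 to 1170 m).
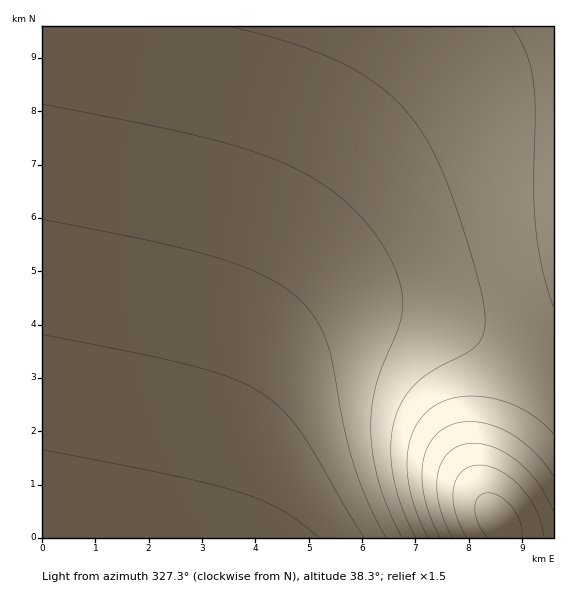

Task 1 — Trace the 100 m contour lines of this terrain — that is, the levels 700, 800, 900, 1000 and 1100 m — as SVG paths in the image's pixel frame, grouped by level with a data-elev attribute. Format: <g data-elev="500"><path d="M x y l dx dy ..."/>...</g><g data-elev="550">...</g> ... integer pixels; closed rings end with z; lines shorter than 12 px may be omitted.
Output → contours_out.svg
<g data-elev="700"><path d="M43 450l130 26 66 16 22 8 20 10 19 12 18 15"/></g><g data-elev="800"><path d="M43 219l113 23 64 17 25 8 22 10 17 10 15 12 16 18 11 23 6 21 11 63 10 37 14 39 19 37"/></g><g data-elev="900"><path d="M231 27l49 13 40 13 33 16 27 17 23 21 18 24 16 29 15 36 27 88 5 25 1 18-4 12-7 9-42 23-17 14-11 14-8 17-5 27 2 30 8 32 15 32"/></g><g data-elev="1000"><path d="M553 476l-10-15-12-12-14-11-14-9-15-5-15-2-14 1-12 4-10 6-8 11-5 12-2 15 1 16 3 16 6 17 8 17"/></g><g data-elev="1100"><path d="M544 537l-2-12-5-13-6-12-10-12-10-10-11-7-11-4-10-2-9 2-7 4-6 8-3 9-1 12 2 12 5 13 7 12"/></g>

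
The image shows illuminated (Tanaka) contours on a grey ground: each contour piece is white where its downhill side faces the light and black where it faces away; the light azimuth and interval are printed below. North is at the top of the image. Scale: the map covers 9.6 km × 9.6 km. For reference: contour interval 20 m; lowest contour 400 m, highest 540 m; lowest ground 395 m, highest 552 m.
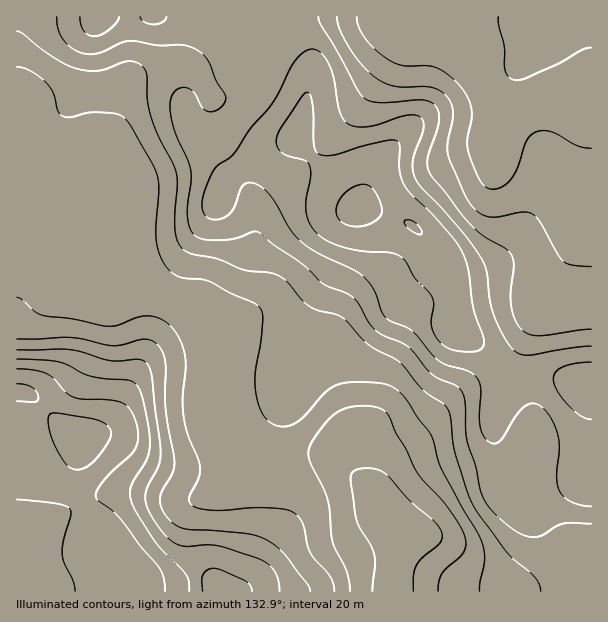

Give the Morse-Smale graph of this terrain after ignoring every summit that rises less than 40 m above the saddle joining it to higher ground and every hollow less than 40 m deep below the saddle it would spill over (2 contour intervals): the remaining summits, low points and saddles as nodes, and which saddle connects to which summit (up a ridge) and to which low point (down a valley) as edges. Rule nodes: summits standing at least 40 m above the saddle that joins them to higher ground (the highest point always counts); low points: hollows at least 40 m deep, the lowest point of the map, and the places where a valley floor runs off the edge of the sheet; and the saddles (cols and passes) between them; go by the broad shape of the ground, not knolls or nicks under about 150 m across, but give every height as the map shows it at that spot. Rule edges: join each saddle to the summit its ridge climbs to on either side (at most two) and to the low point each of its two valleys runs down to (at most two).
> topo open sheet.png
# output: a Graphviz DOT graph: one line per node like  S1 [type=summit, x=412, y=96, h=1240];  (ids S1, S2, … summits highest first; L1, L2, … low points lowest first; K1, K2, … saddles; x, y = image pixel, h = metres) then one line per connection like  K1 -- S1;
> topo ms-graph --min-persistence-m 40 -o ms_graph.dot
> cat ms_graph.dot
graph terrain {
  S1 [type=summit, x=78, y=438, h=552];
  S2 [type=summit, x=356, y=207, h=546];
  L1 [type=low, x=393, y=582, h=395];
  L2 [type=low, x=473, y=51, h=431];
  K1 [type=saddle, x=276, y=47, h=487];
  K2 [type=saddle, x=188, y=321, h=436];
  K1 -- S2;
  K1 -- L1;
  K1 -- L2;
  K2 -- S1;
  K2 -- S2;
  K2 -- L1;
}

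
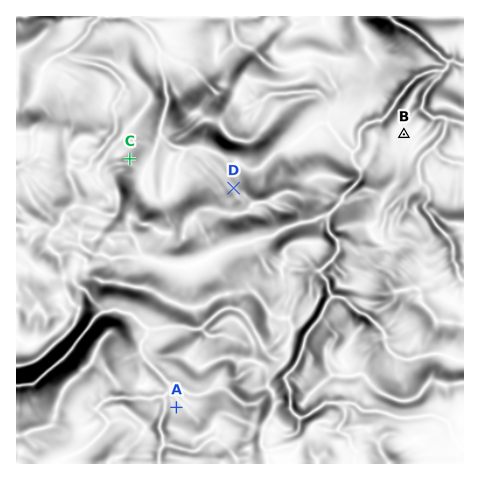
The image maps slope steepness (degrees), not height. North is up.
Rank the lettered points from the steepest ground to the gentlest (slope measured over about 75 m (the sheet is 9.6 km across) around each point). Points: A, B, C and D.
C D A B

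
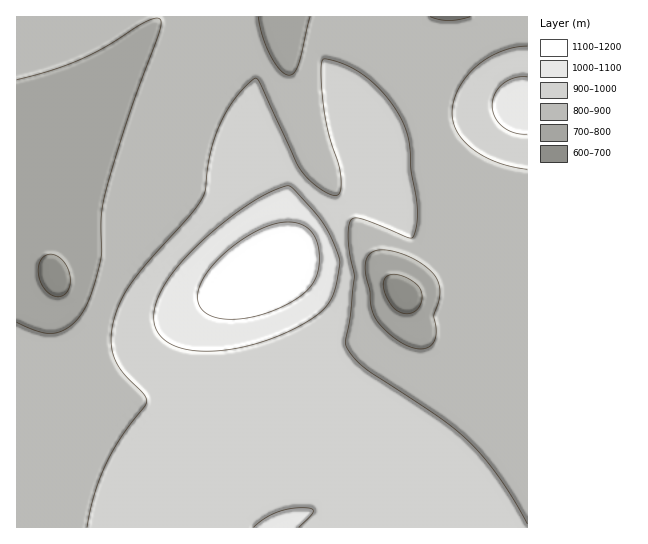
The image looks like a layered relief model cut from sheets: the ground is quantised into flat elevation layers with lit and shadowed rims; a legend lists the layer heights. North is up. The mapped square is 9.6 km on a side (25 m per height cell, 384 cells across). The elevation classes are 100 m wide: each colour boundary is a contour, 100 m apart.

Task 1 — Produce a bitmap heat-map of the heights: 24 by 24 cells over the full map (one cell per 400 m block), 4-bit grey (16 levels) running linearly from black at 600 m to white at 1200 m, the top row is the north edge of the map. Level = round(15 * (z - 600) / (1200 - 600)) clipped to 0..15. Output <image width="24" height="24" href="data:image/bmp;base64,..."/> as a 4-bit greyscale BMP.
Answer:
<image width="24" height="24" href="data:image/bmp;base64,Qk2WAQAAAAAAAHYAAAAoAAAAGAAAABgAAAABAAQAAAAAACABAAATCwAAEwsAABAAAAAAAAAAAAAAABEREQAiIiIAMzMzAERERABVVVUAZmZmAHd3dwCIiIgAmZmZAKqqqgC7u7sAzMzMAN3d3QDu7u4A////AHd4iJmaqqqqqpmYiGd3iJmZqqqqqZmIh2d3iImZmaqpmZiIh2d3iIiZmZmZmYiId2Z3eIiJmZmZmIiHd2Z3d4iIiZmIiId3d2Znd4iIiIiIiHd3dmZneImZmIiId2ZmZlVmiZqqqpiIdlVmZlVWeavMzLqYZEVmZkNFeKvN3dyoUyRmZkI1aJvN7u25UiRmZjI1Z4q97u7IVFZmZkNFVnirze24ZndmZkRFVmeJvMyYiIdmZkRVVWd4mrqImYdmZlVVVWd4mZh4mId3d1VVVWZ4iZd5mHd3iFVVVWZ4iYZ5iHd4mlVVVVZ3iHaJiHeJq1VVVVZnd2aIh3d4q1VVVVVmd1aId2Z4mVVVVVVmZkV3dmZmeGZlVVVWZUVmZlVVZg=="/>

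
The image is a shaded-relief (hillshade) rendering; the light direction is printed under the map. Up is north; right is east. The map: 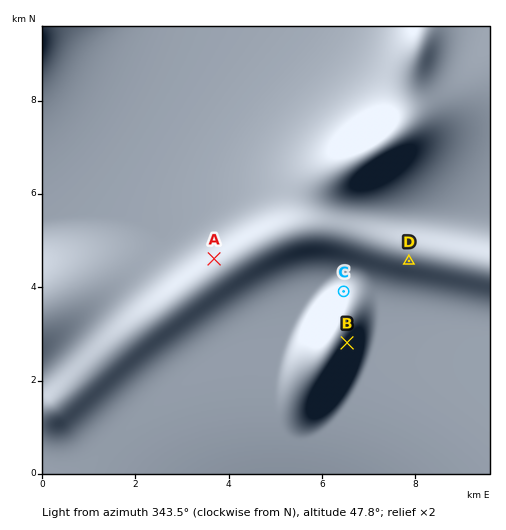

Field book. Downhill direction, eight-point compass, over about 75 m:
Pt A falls NW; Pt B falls E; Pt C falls N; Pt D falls S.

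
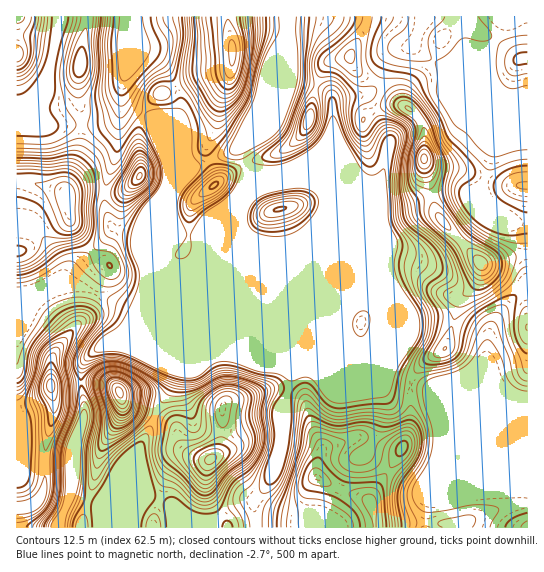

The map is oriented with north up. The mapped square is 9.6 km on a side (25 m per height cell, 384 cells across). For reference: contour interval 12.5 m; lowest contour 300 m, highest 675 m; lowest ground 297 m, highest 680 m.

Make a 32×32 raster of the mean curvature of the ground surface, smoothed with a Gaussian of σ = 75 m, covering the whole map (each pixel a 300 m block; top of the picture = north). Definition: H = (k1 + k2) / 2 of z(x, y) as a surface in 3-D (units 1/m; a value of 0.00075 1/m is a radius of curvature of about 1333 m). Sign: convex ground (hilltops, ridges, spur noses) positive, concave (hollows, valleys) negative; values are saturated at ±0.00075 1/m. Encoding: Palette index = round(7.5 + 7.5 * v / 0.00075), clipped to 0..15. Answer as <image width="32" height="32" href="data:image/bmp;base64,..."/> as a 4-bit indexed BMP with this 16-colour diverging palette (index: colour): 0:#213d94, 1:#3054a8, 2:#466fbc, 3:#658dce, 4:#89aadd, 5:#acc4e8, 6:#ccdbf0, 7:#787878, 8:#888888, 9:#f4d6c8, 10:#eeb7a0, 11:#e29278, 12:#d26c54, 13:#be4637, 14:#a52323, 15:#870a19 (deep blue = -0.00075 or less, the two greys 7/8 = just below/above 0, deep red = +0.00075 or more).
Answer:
<image width="32" height="32" href="data:image/bmp;base64,Qk12AgAAAAAAAHYAAAAoAAAAIAAAACAAAAABAAQAAAAAAAACAAATCwAAEwsAABAAAAAAAAAAlD0hAKhUMAC8b0YAzo1lAN2qiQDoxKwA8NvMAHh4eACIiIgAyNb0AKC37gB4kuIAVGzSADdGvgAjI6UAGQqHAHYJpna2dnpmmYdmyHiqmHe/UqZ3hlh1Vol2ecdWZniJTaDGd2Zco1RbqZm4RXd3d1ygqVdojMZjKslmeoR3d3dckJxEe5zsxCe4ZWrWZ3d3WsBukkqFiNklu6p6+Fd3d1jyCvgqhZmWNsd6lrdnd3dn9gj8J3jKpTe0RmSWd3d3XfQO/oiJ7+tolXZltnd3dwzzT/pTIXhVZmd3dbdFZ3or4wRAN3dUV3d3d3Zt2lZpSOwhV3d3d3eHh3d3RtxmamSOxmd4d3d3eHd5d2SqZGt2ecl2d4h3d3d3eHdUiYVZd2ZWhnd4d3d3d3d3WsqYV1V3ebZ3d4d3d3iIdol1m3W4VXrFd3d3d3eIh3aWRt6WqnVolHeXd3d3d3d1ZFrJeHedlIV3d3dmZXd3dHe9dFZ2jYOEd5ZXb8pXd3W76DZ3d5xzuSaddFi+l3dkmKNneJmsk6+kSvhmRGd3ZMqEZ6qpmoUv03SJd1Z3dnK/qId4ZWiHPWZ5cmvoR1mAn4ZmZmVXh0pHaKZUXrNOcD5VZ3d3d5dZZ1aoNyryboWuVXd3d3iXSJhXvEZV8ml8+Ed3d3ZppUbKaK9zc7RoaIZnd3elXNZFdoqfkXO5moiId3eI5jvVV1SIjrJkq8lWZ3d3ipY41VdlWZ2mVYeLZneneHe4RtdXeFqbhlWWWZiGiIh3"/>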